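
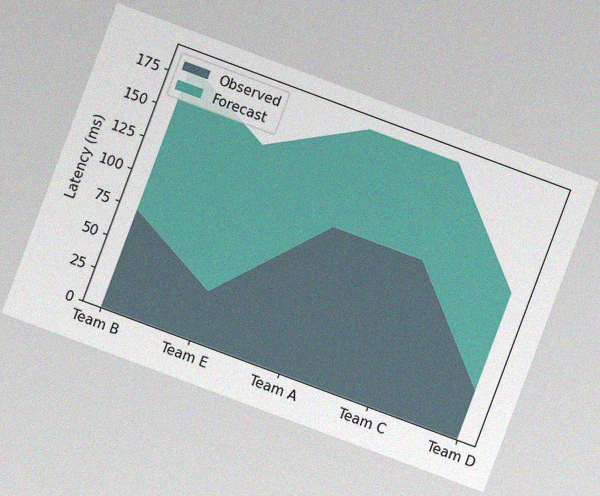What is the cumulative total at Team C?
185ms

The chart is tilted about 20° clockwise, with some photo noise. The stacked total at Team C reaches 185ms.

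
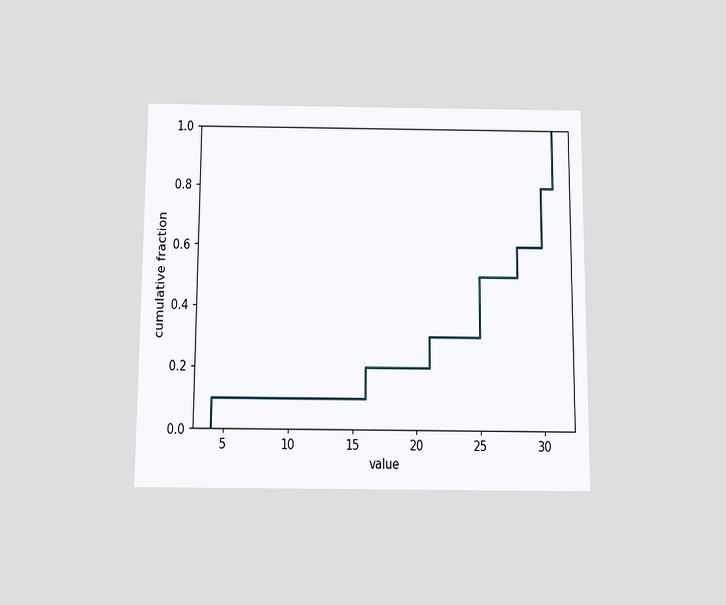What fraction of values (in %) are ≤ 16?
20%

The chart is viewed slightly from below. At x=16 the ECDF step is at 20%.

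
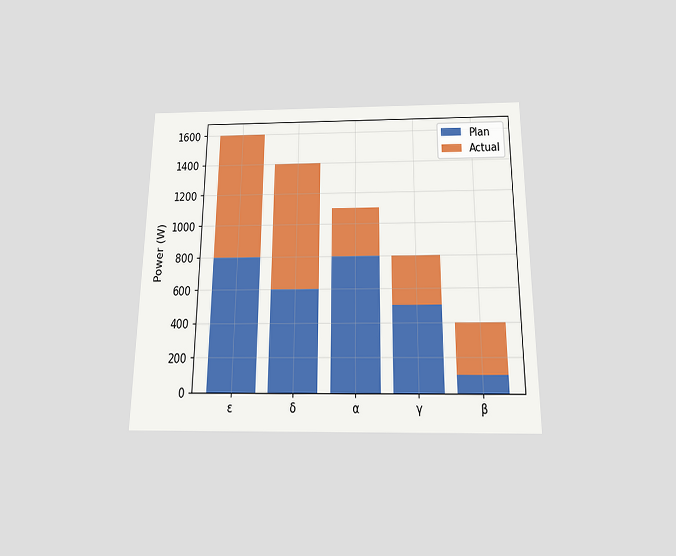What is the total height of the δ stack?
1400W

The chart is viewed slightly from below. The δ stack's top reaches 1400W on the y-axis.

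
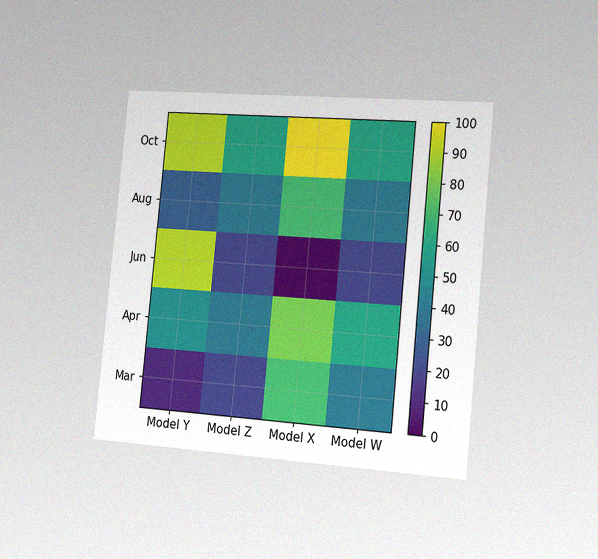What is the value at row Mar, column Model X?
70

The chart is tilted about 6° clockwise and viewed slightly from the right, with some photo noise. Matching cell (Mar, Model X) against the colorbar gives 70.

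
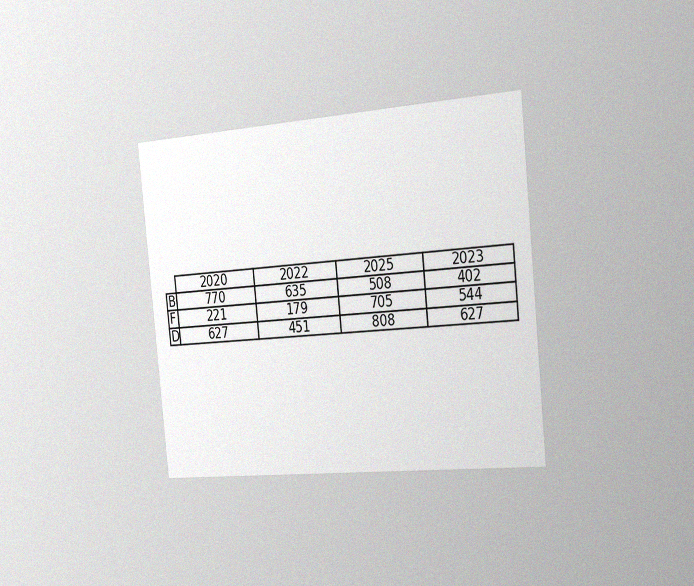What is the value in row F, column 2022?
The chart is tilted about 6° counter-clockwise and viewed slightly from the right, with some photo noise. The (F, 2022) cell reads 179.

179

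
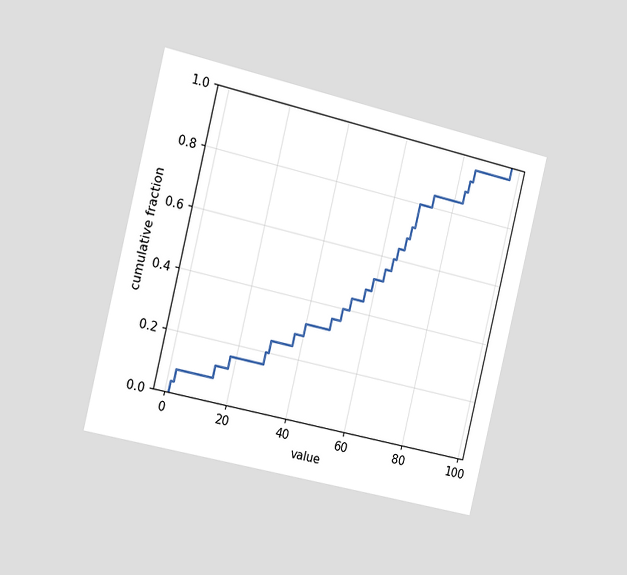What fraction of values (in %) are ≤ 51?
40%

The chart is tilted about 13° clockwise and viewed slightly from the left. At x=51 the ECDF step is at 40%.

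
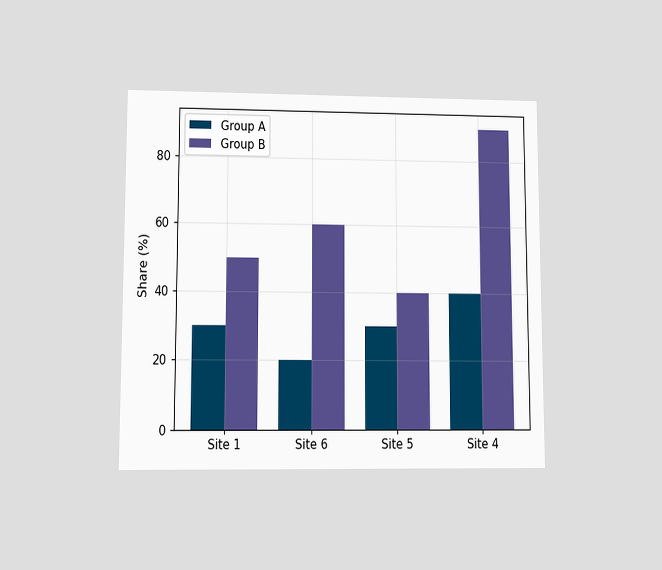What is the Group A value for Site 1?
30%

The chart is viewed at a slight angle. The Group A bar at Site 1 reaches 30% on the y-axis.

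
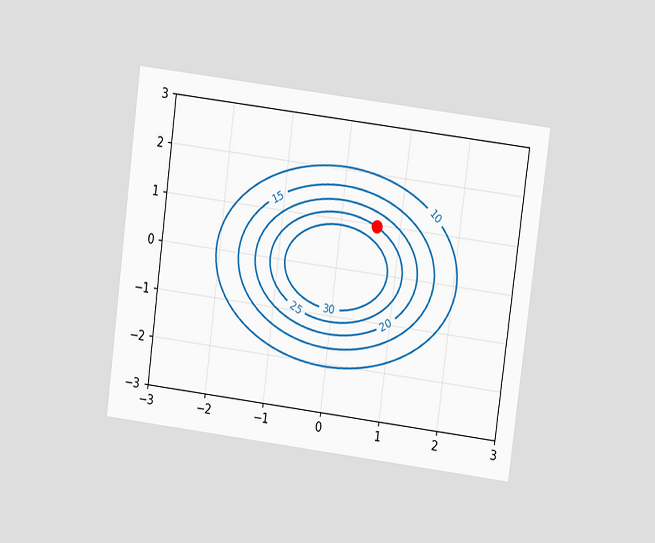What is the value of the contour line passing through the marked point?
25

The chart is tilted about 7° clockwise and viewed at a slight angle. The marked point sits on the contour labelled 25.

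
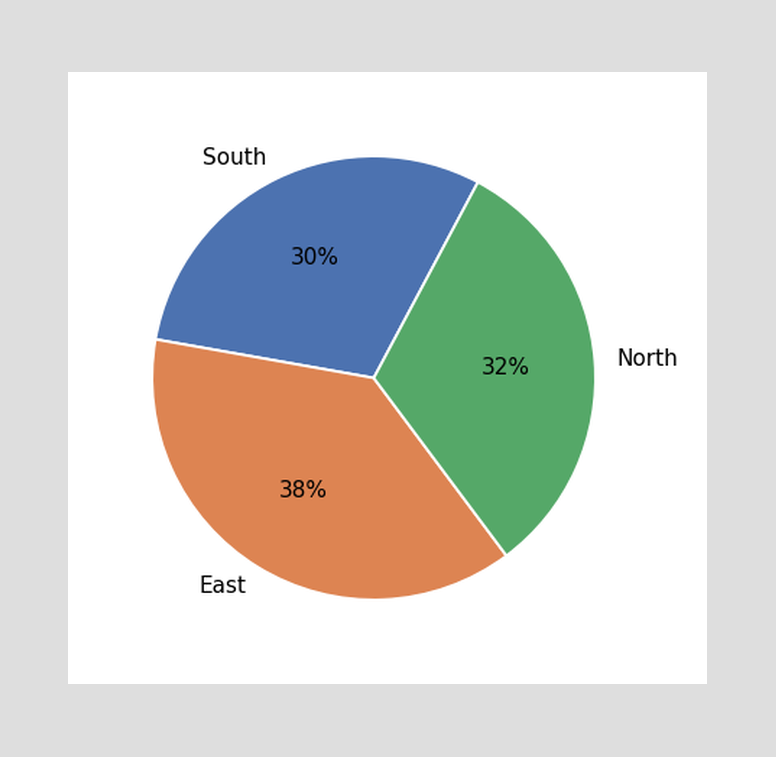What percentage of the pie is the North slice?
32%

The North slice takes up 32% of the pie.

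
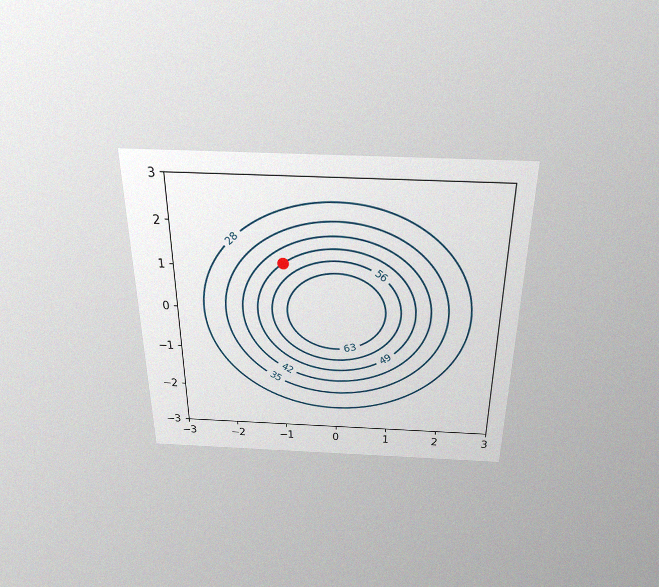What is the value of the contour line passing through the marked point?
The chart is viewed slightly from above, with some photo noise. The marked point sits on the contour labelled 49.

49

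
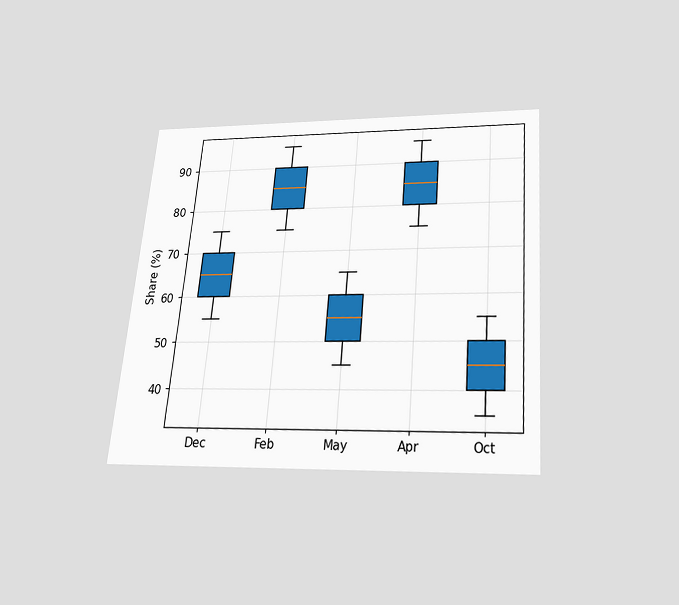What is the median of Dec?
The chart is tilted about 5° clockwise and viewed slightly from below. The median line in the Dec box sits at 65%.

65%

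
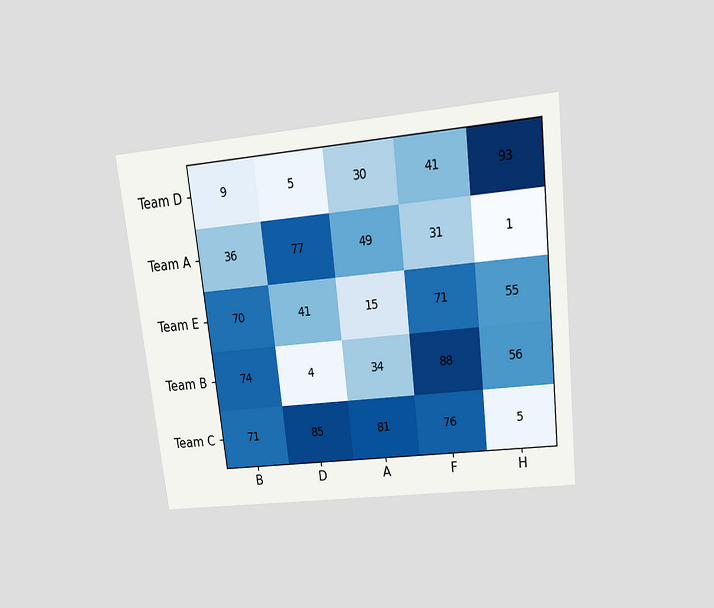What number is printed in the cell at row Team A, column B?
36

The chart is tilted about 7° counter-clockwise and viewed slightly from above. The (Team A, B) cell reads 36.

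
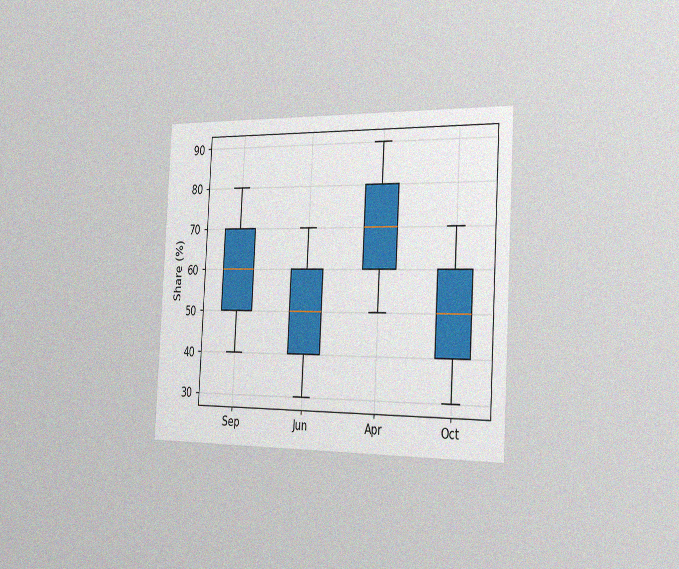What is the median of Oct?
The chart is tilted about 3° clockwise and viewed slightly from the right, with some photo noise. The median line in the Oct box sits at 50%.

50%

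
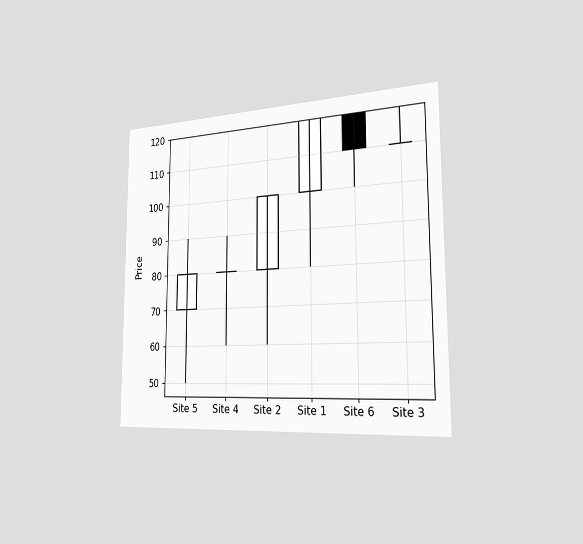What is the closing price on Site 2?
100

The chart is viewed slightly from the right. The Site 2 candle closes at 100.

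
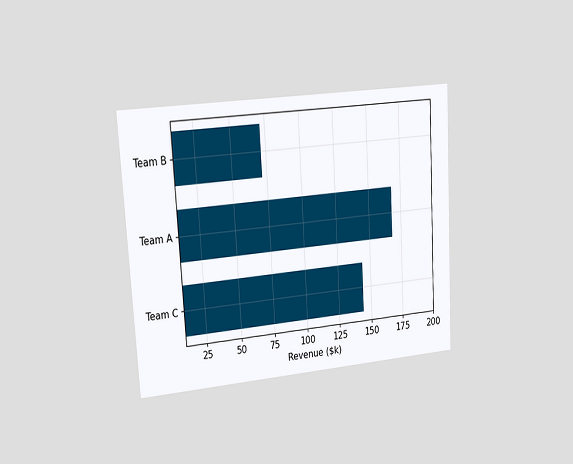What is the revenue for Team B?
$72k

The chart is tilted about 3° counter-clockwise and viewed slightly from the left. Reading along the chart's x-axis, the Team B bar reaches $72k.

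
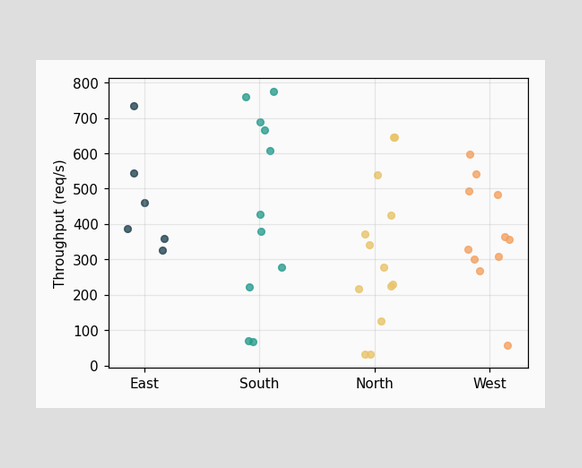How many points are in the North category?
Counting the markers in the North column gives 13.

13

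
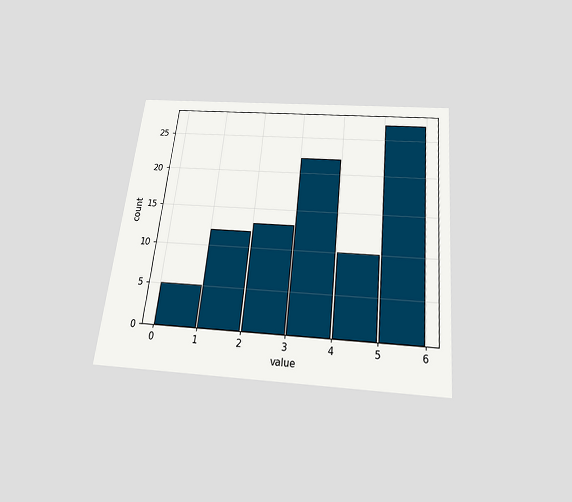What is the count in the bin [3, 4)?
The chart is tilted about 6° clockwise and viewed slightly from below. The [3, 4) bin has height 22.

22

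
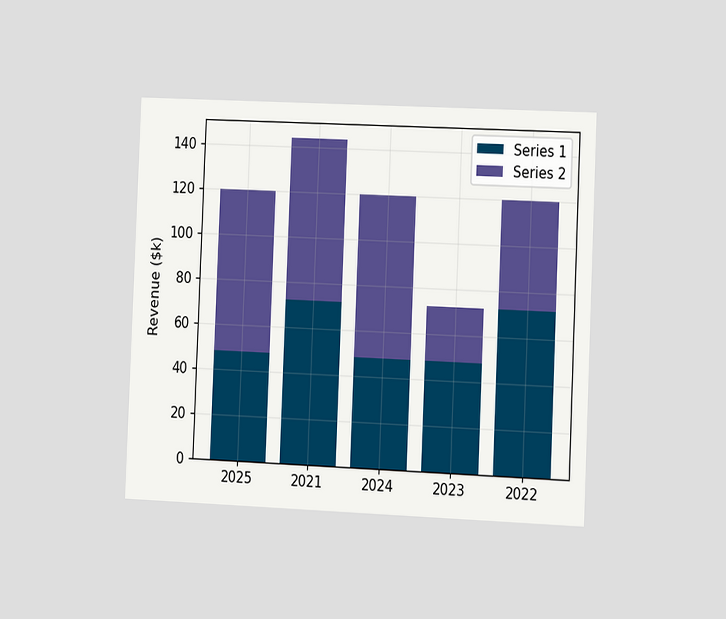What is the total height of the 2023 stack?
$72k

The chart is tilted about 2° clockwise and viewed slightly from the right. The 2023 stack's top reaches $72k on the y-axis.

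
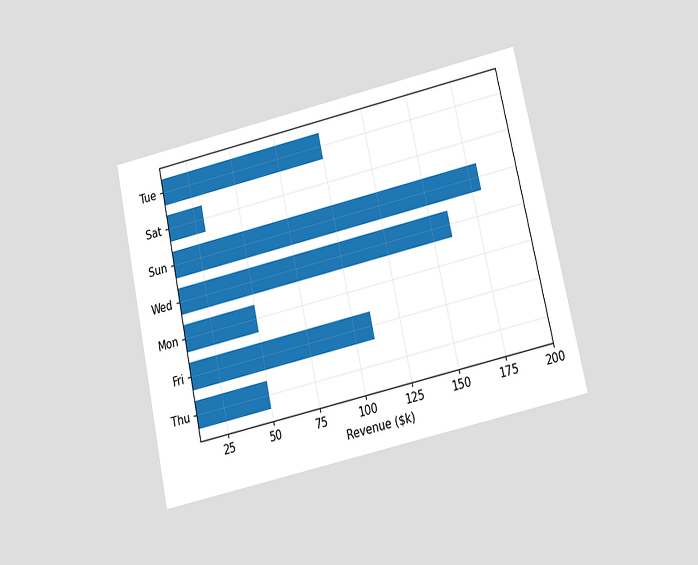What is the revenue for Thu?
The chart is tilted about 12° counter-clockwise and viewed slightly from below. Reading along the chart's x-axis, the Thu bar reaches $50k.

$50k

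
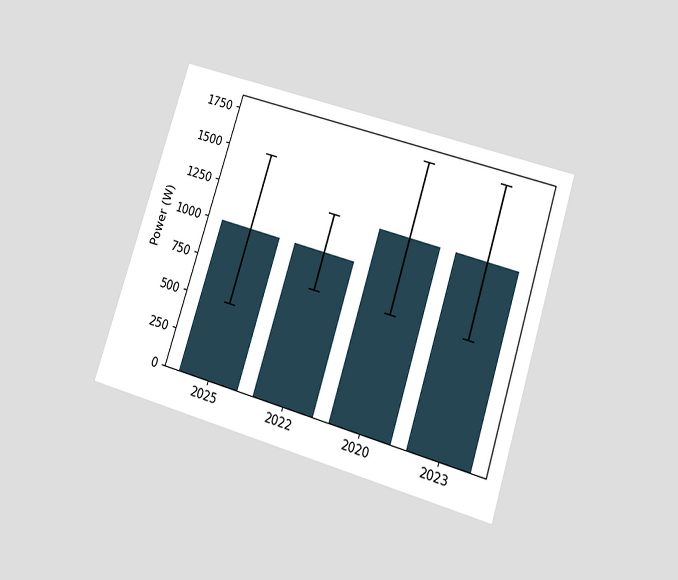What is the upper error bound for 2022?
The chart is tilted about 17° clockwise and viewed slightly from below. The 2022 bar's upper whisker reaches 1250W.

1250W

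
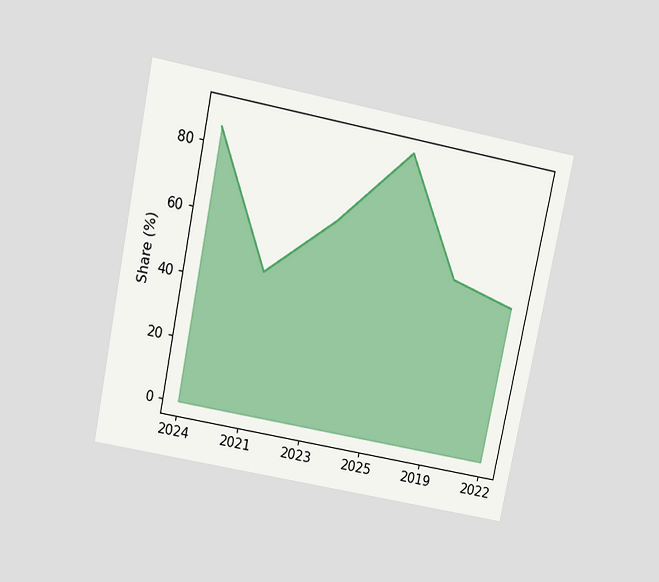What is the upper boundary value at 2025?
The chart is tilted about 11° clockwise and viewed slightly from above. At 2025 the upper boundary is at 90%.

90%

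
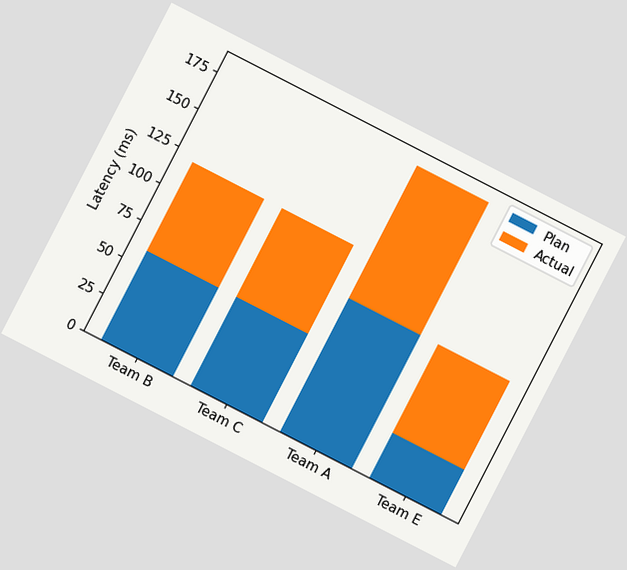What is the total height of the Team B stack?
120ms

The chart is tilted about 27° clockwise. The Team B stack's top reaches 120ms on the y-axis.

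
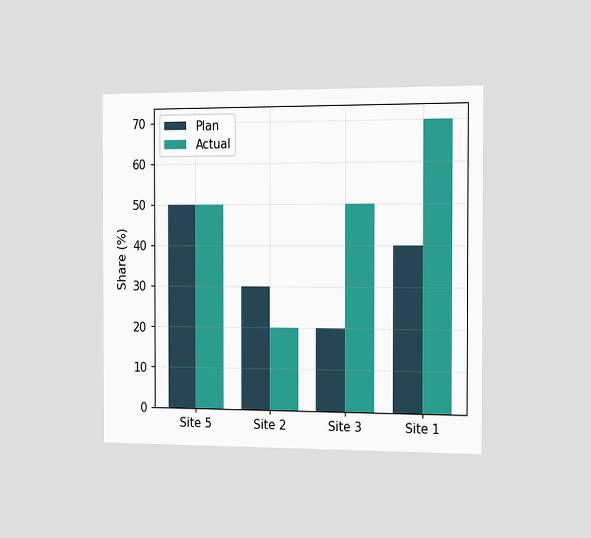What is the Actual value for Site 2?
The chart is viewed slightly from the right. The Actual bar at Site 2 reaches 20% on the y-axis.

20%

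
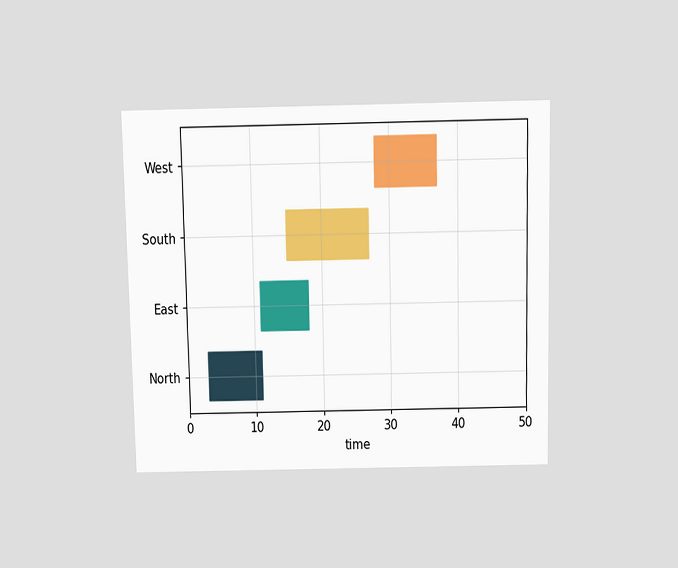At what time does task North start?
3

The chart is viewed slightly from above. The North bar begins at t=3.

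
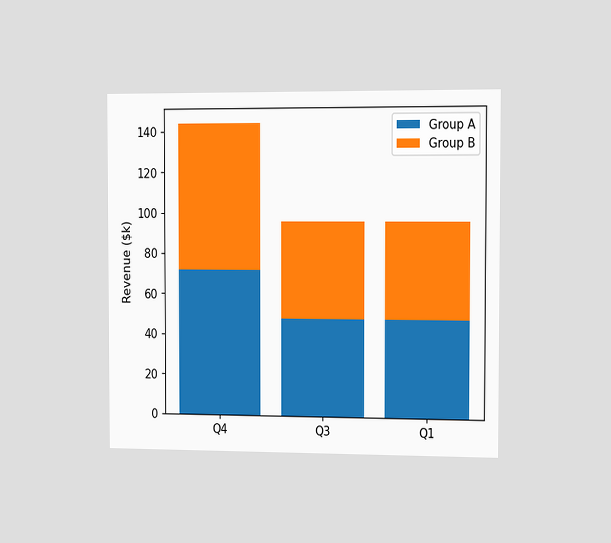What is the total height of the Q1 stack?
The chart is viewed slightly from the right. The Q1 stack's top reaches $96k on the y-axis.

$96k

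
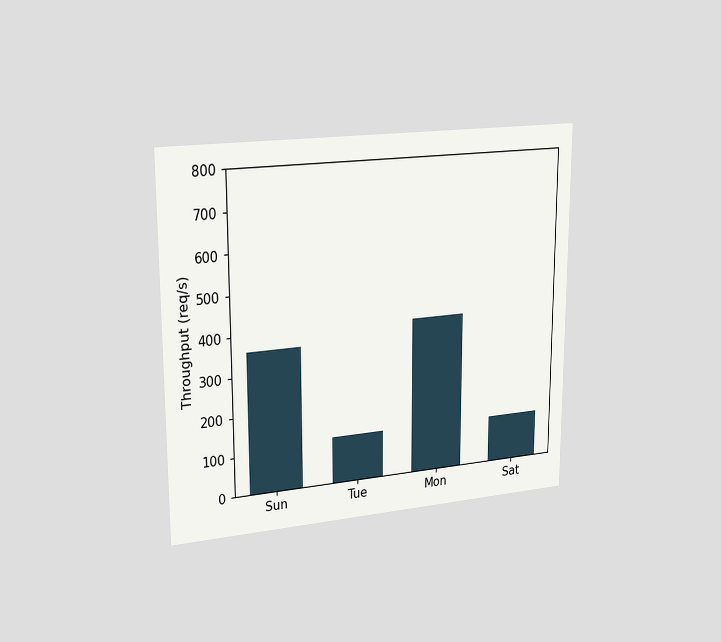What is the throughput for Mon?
The chart is viewed slightly from the left. Reading along the chart's y-axis, the Mon bar reaches 400req/s.

400req/s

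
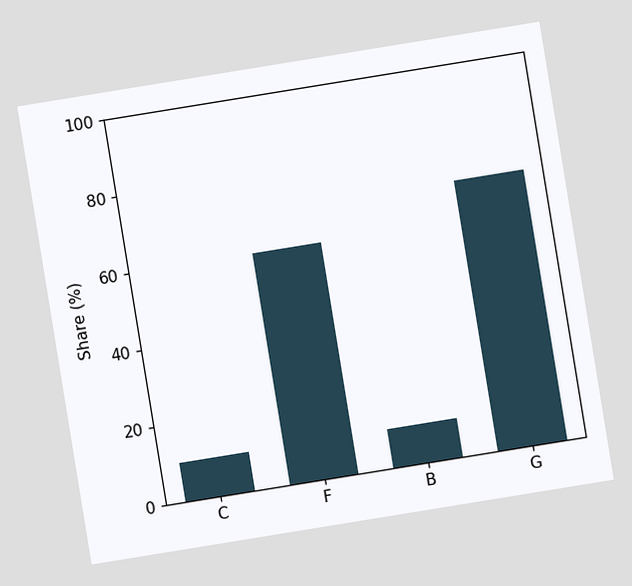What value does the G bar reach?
The chart is tilted about 9° counter-clockwise. Reading along the chart's y-axis, the G bar reaches 70%.

70%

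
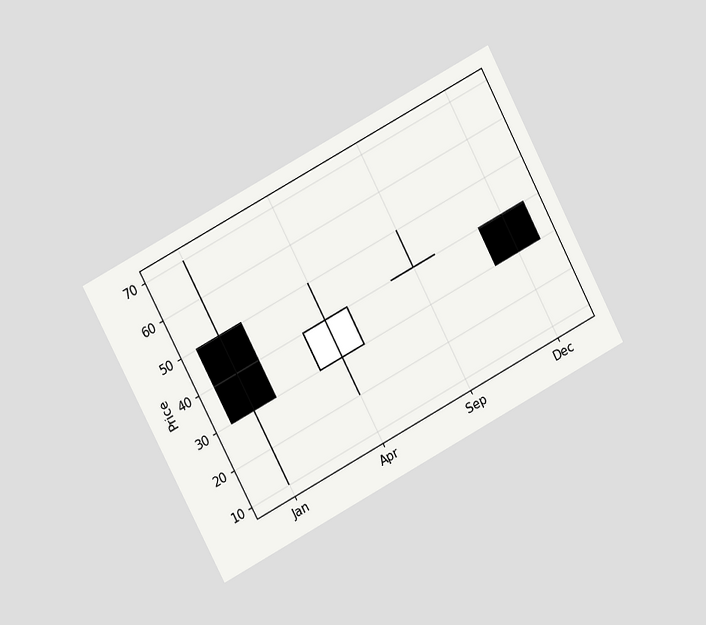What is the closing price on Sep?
The chart is tilted about 28° counter-clockwise and viewed at a slight angle. The Sep candle closes at 40.

40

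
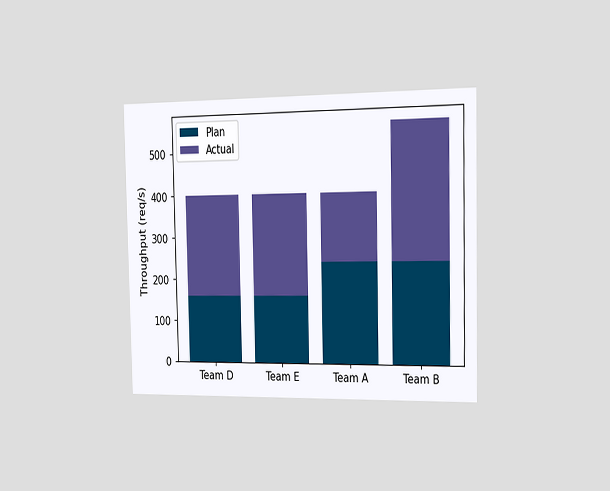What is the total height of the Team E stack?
The chart is viewed slightly from the right. The Team E stack's top reaches 400req/s on the y-axis.

400req/s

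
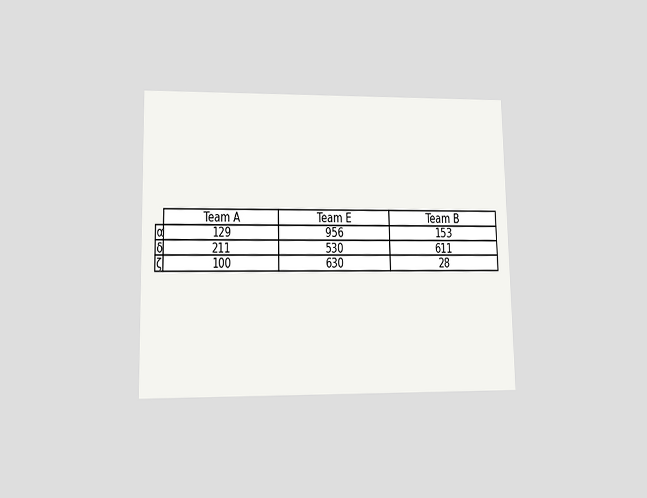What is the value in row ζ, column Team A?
The chart is viewed at a slight angle. The (ζ, Team A) cell reads 100.

100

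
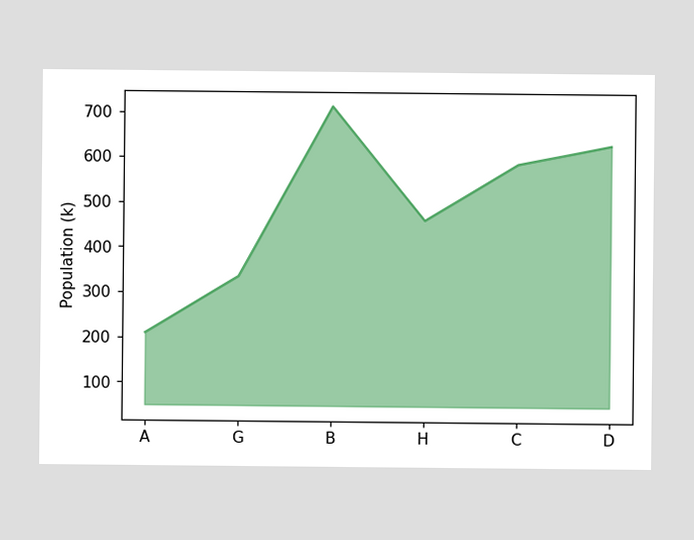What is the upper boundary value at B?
At B the upper boundary is at 714k.

714k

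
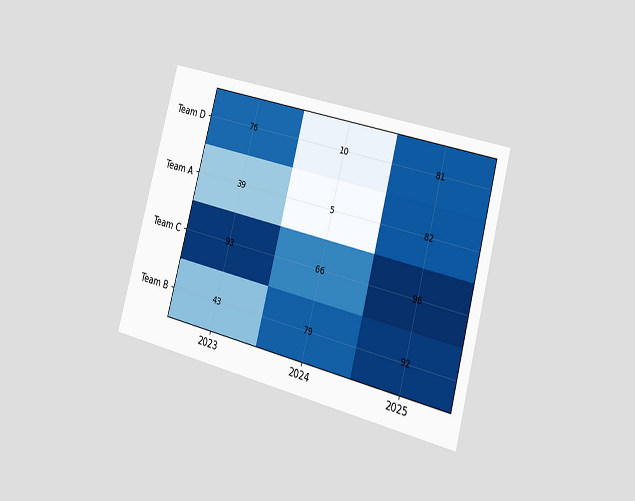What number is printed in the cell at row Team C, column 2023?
The chart is tilted about 15° clockwise and viewed slightly from the right. The (Team C, 2023) cell reads 93.

93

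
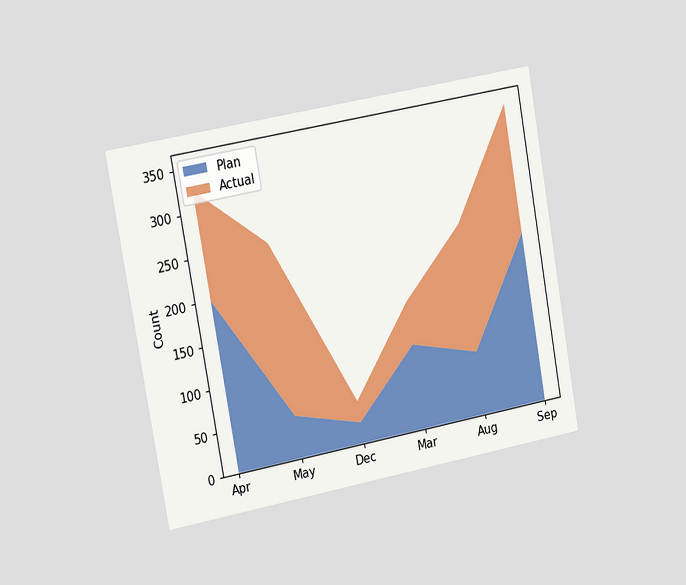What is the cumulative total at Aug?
225

The chart is tilted about 10° counter-clockwise and viewed slightly from the left. The stacked total at Aug reaches 225.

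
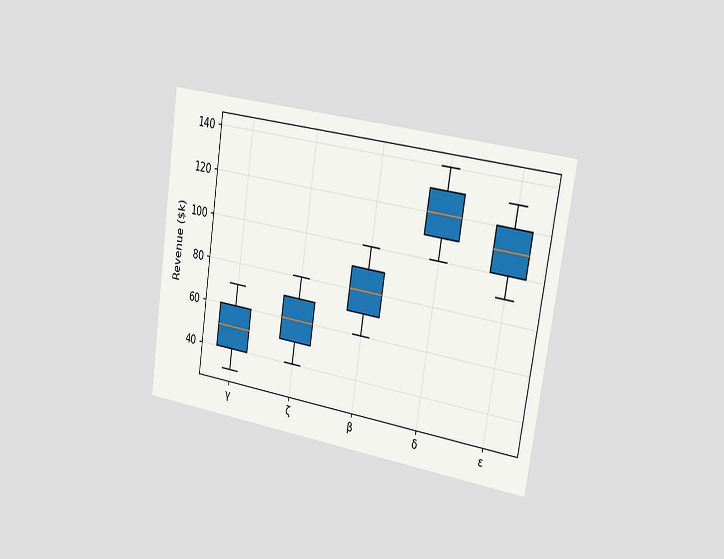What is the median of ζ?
$60k

The chart is tilted about 9° clockwise and viewed slightly from the right. The median line in the ζ box sits at $60k.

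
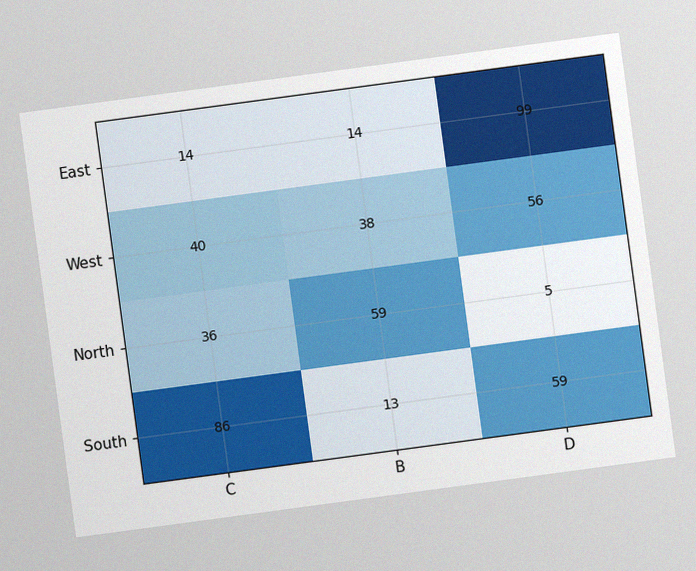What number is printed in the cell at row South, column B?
The chart is tilted about 8° counter-clockwise, with some photo noise. The (South, B) cell reads 13.

13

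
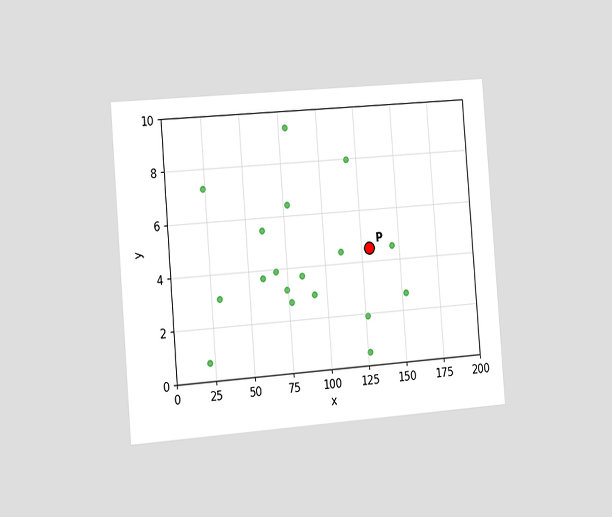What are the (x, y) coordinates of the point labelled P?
(130, 4.5)

The chart is tilted about 4° counter-clockwise and viewed slightly from the left. Following the gridlines from P to each axis, P sits at (130, 4.5).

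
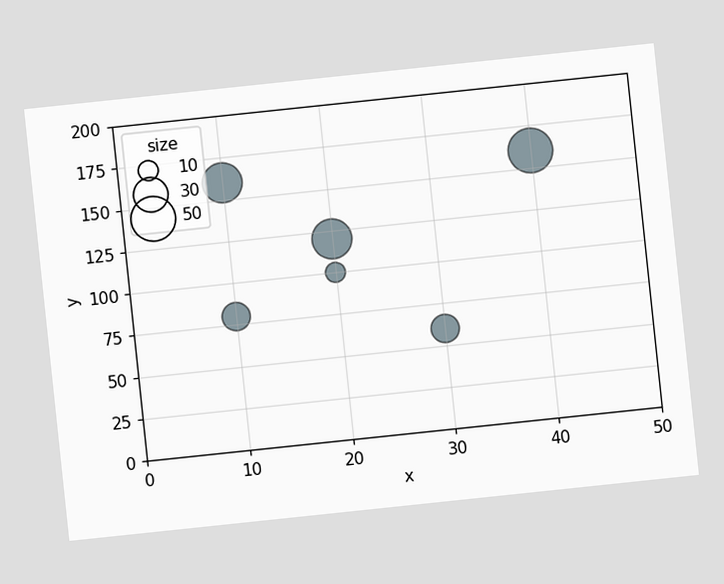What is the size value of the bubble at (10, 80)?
20

The chart is tilted about 6° counter-clockwise. Matching the bubble at (10, 80) against the size legend gives 20.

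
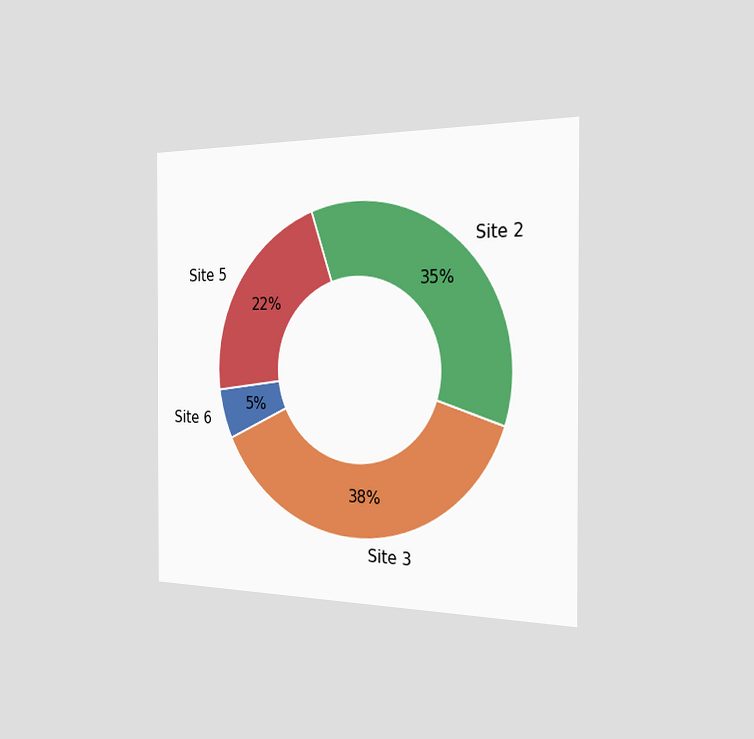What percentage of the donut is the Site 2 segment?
The chart is viewed slightly from the right. The Site 2 segment takes up 35% of the ring.

35%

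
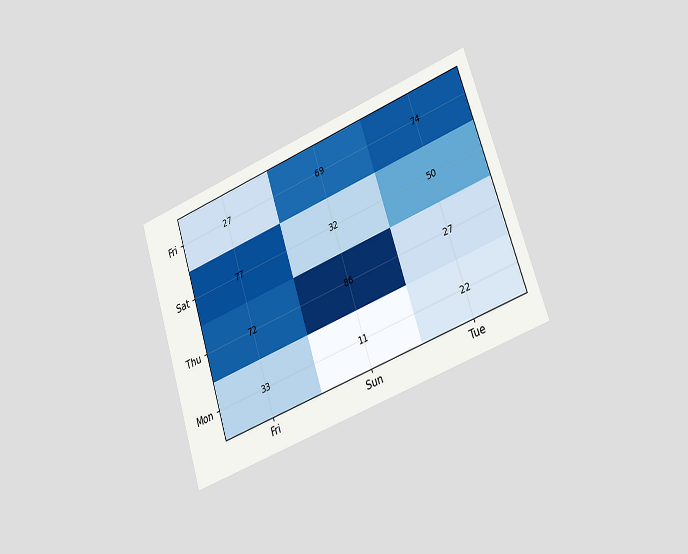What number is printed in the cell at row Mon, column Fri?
33

The chart is tilted about 18° counter-clockwise and viewed slightly from the right. The (Mon, Fri) cell reads 33.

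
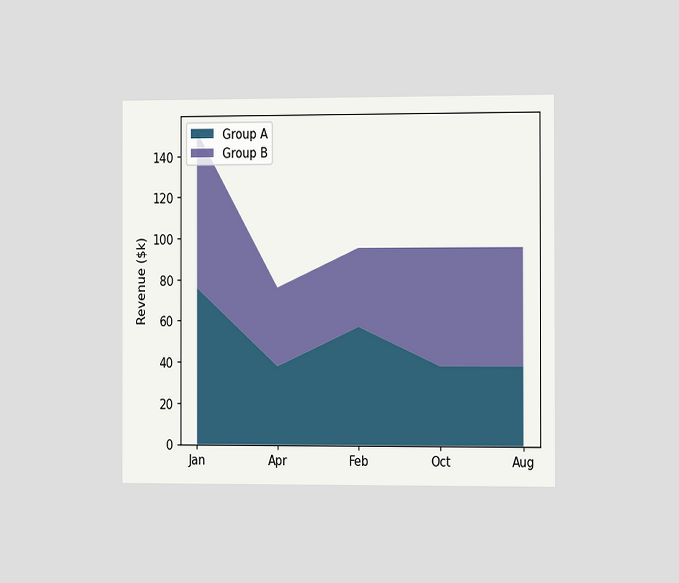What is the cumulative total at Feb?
$95k

The chart is viewed slightly from the right. The stacked total at Feb reaches $95k.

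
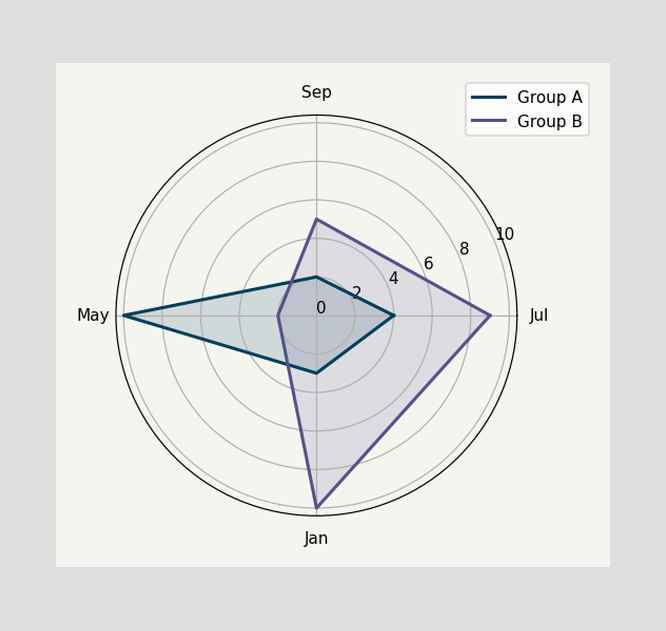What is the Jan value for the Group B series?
10

On the Jan axis, Group B reaches 10.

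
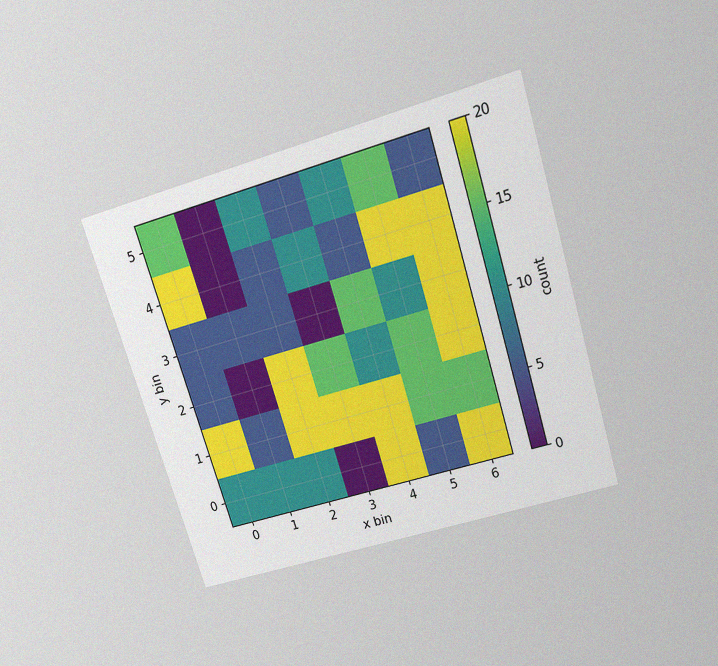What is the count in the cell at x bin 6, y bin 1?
15

The chart is tilted about 17° counter-clockwise and viewed slightly from above, with some photo noise. Matching the cell (6, 1) against the colorbar gives 15.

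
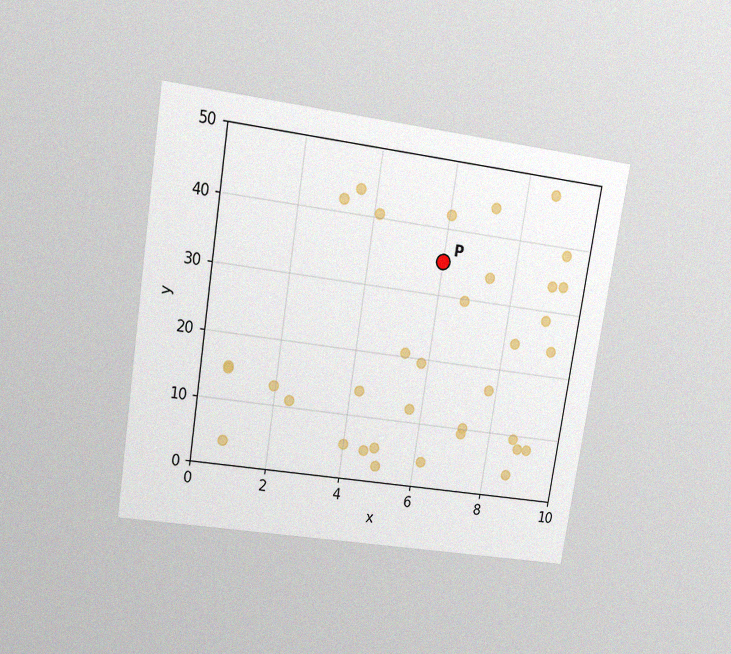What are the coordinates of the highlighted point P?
(6, 35)

The chart is tilted about 9° clockwise and viewed at a slight angle, with some photo noise. Following the gridlines from P to each axis, P sits at (6, 35).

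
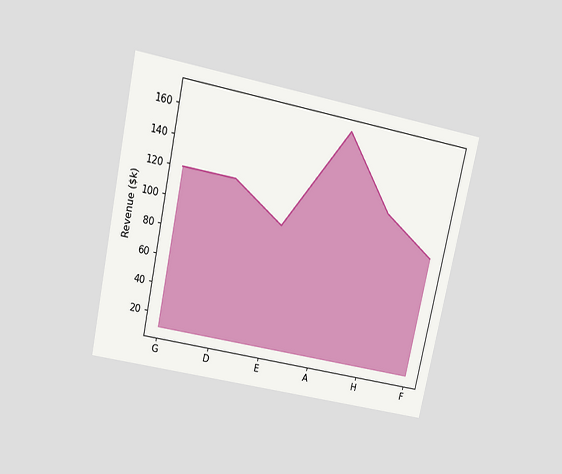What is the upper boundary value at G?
The chart is tilted about 12° clockwise and viewed slightly from above. At G the upper boundary is at $120k.

$120k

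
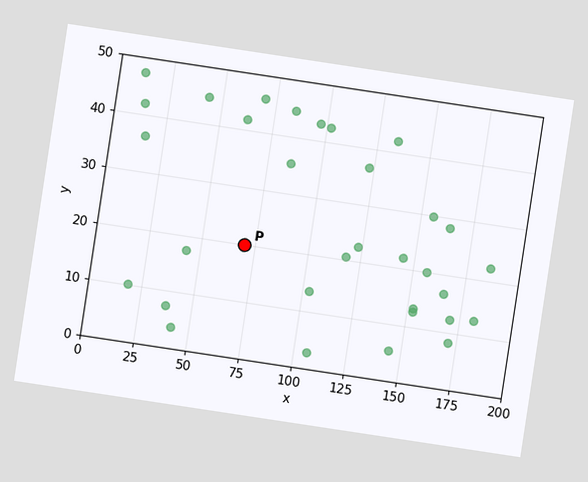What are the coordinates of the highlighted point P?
(70, 20)

The chart is tilted about 9° clockwise. Following the gridlines from P to each axis, P sits at (70, 20).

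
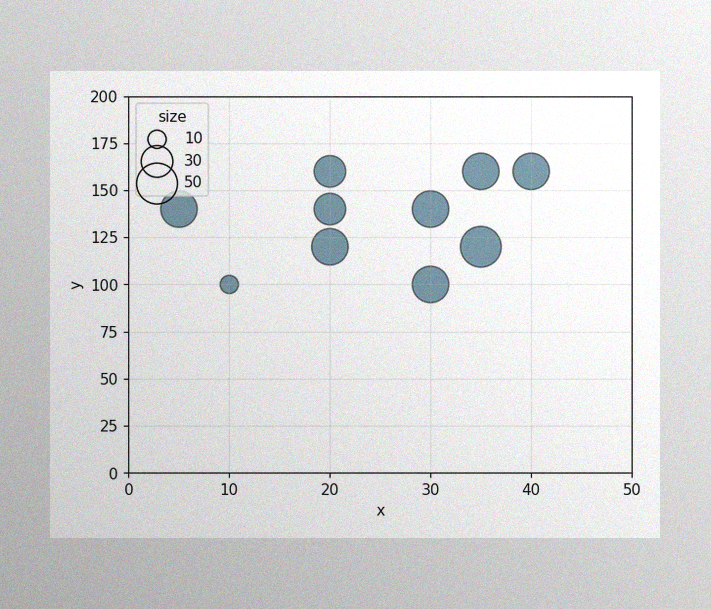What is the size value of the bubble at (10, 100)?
The image has some photo noise and uneven lighting. Matching the bubble at (10, 100) against the size legend gives 10.

10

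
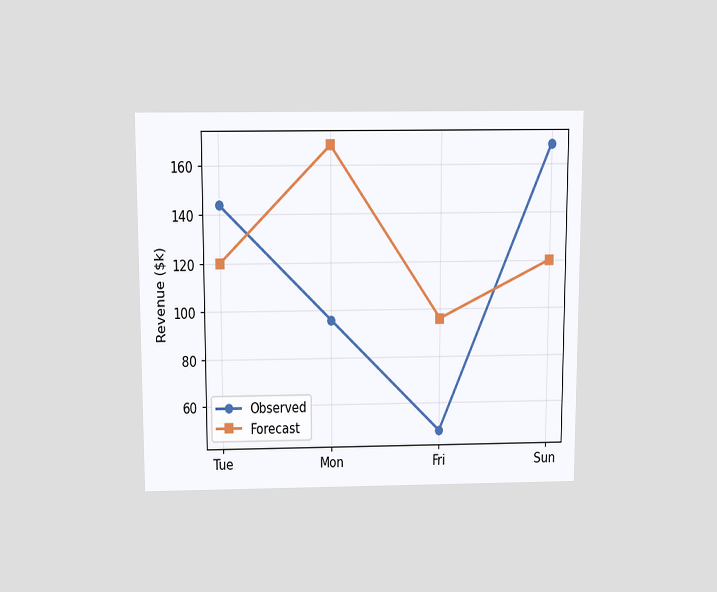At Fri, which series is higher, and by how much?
The chart is viewed slightly from above. At Fri, Forecast sits above the other line by $48k.

Forecast, by $48k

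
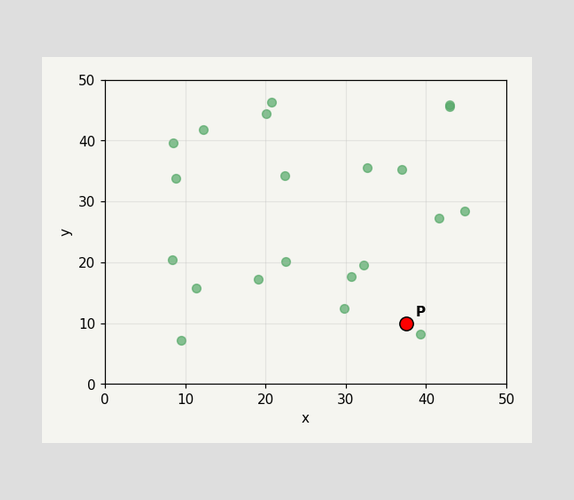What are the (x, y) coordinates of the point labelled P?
(37.5, 10)

Following the gridlines from P to each axis, P sits at (37.5, 10).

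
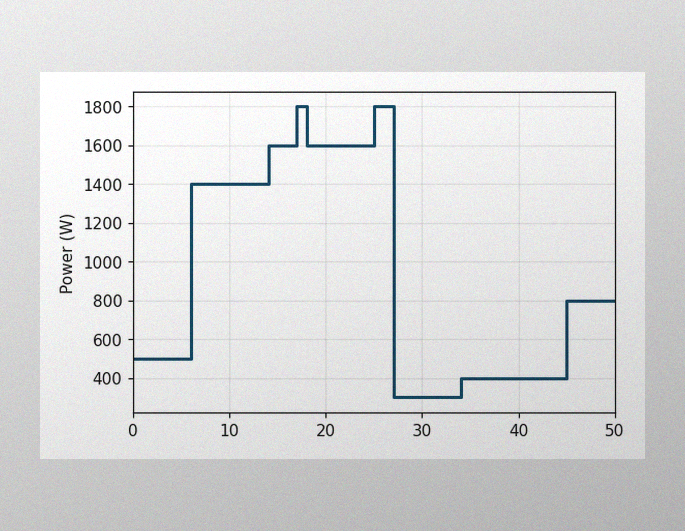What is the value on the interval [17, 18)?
1800W

The image has some photo noise and uneven lighting. On [17, 18) the step sits at 1800W.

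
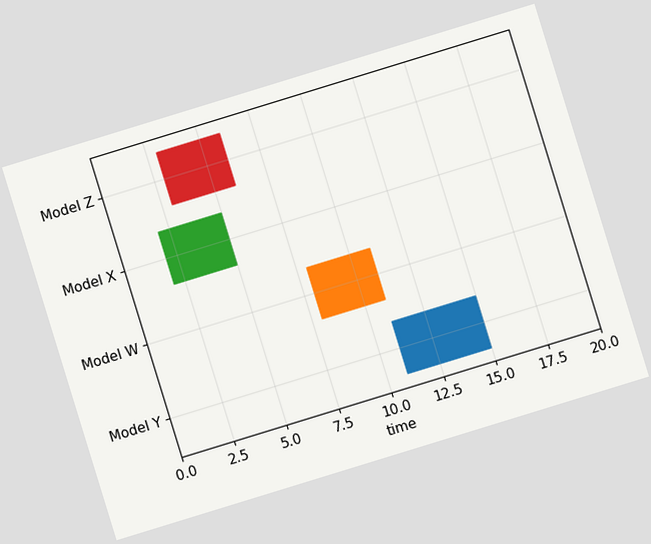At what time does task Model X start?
The chart is tilted about 17° counter-clockwise. The Model X bar begins at t=2.

2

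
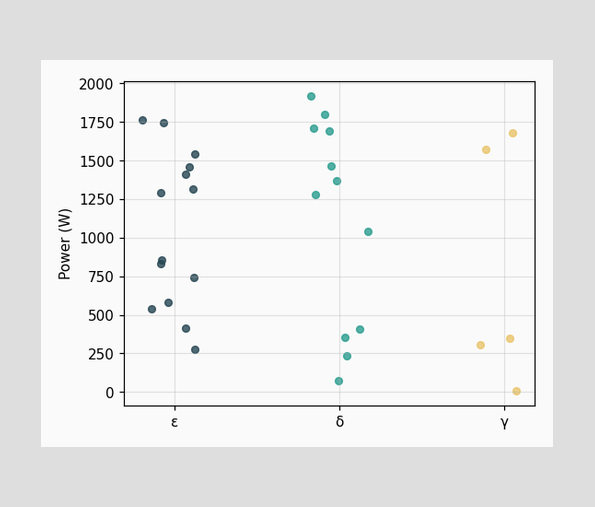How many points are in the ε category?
14

Counting the markers in the ε column gives 14.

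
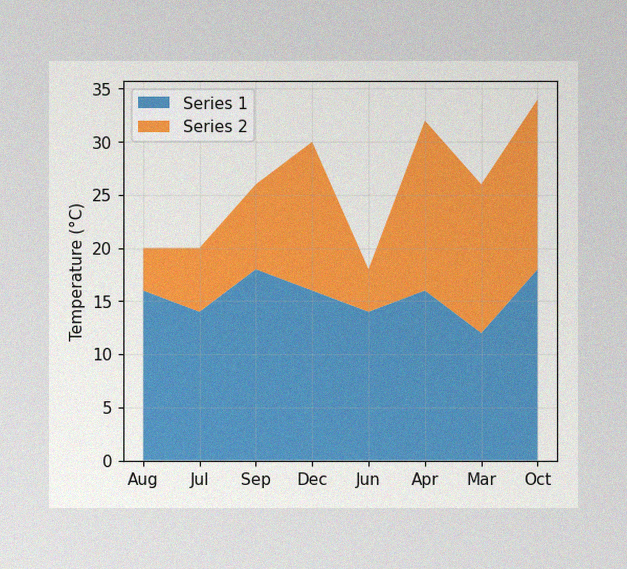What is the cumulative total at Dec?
30°C

The image has some photo noise and uneven lighting. The stacked total at Dec reaches 30°C.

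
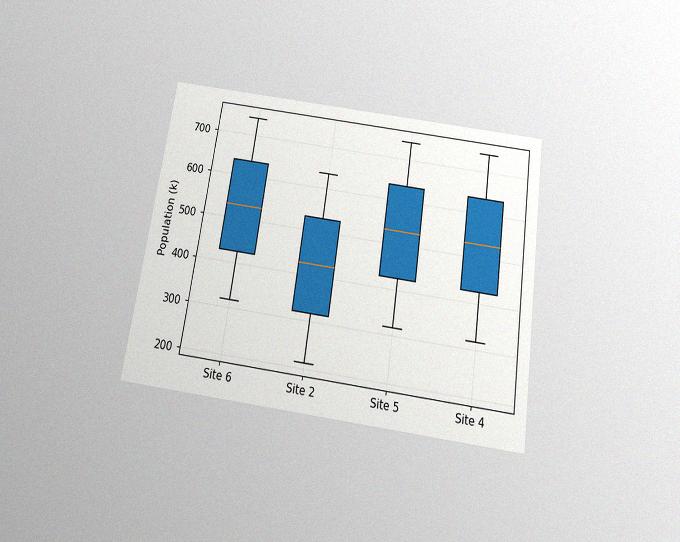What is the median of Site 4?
530k

The chart is tilted about 8° clockwise and viewed slightly from below, with some photo noise. The median line in the Site 4 box sits at 530k.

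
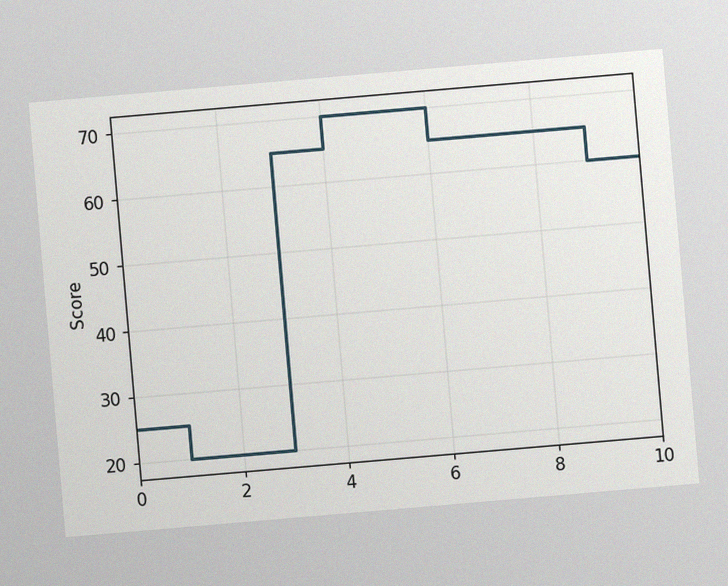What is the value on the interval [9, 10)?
The chart is tilted about 5° counter-clockwise, with some photo noise. On [9, 10) the step sits at 60.

60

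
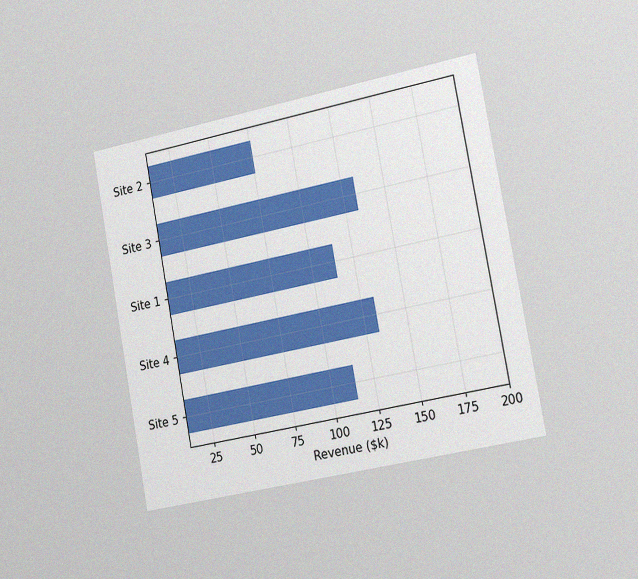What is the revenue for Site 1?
$114k

The chart is tilted about 11° counter-clockwise and viewed slightly from the right, with some photo noise. Reading along the chart's x-axis, the Site 1 bar reaches $114k.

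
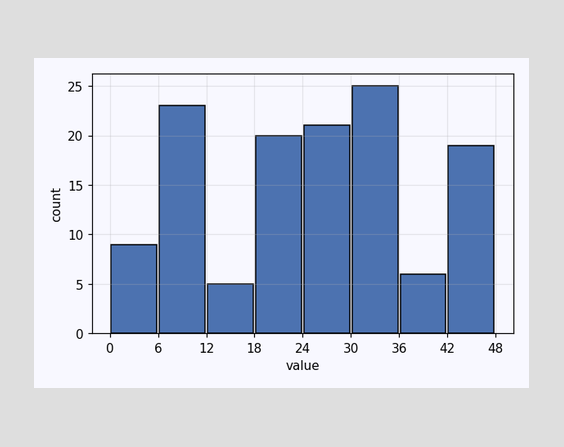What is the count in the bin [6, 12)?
The [6, 12) bin has height 23.

23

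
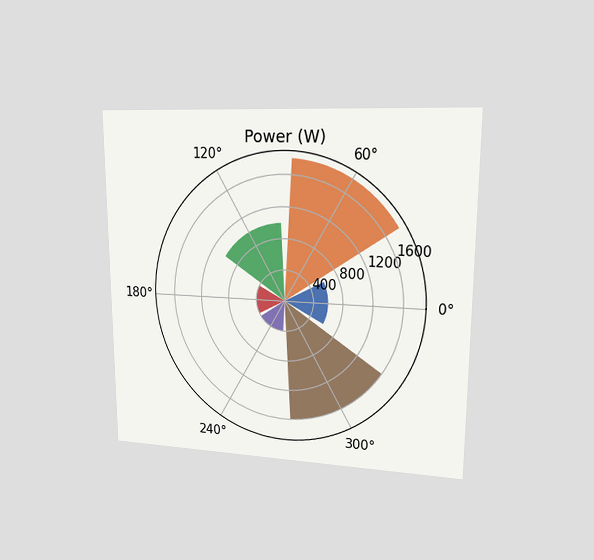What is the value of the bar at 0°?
600W

The chart is viewed at a slight angle. The bar at 0° reaches 600W on the radial axis.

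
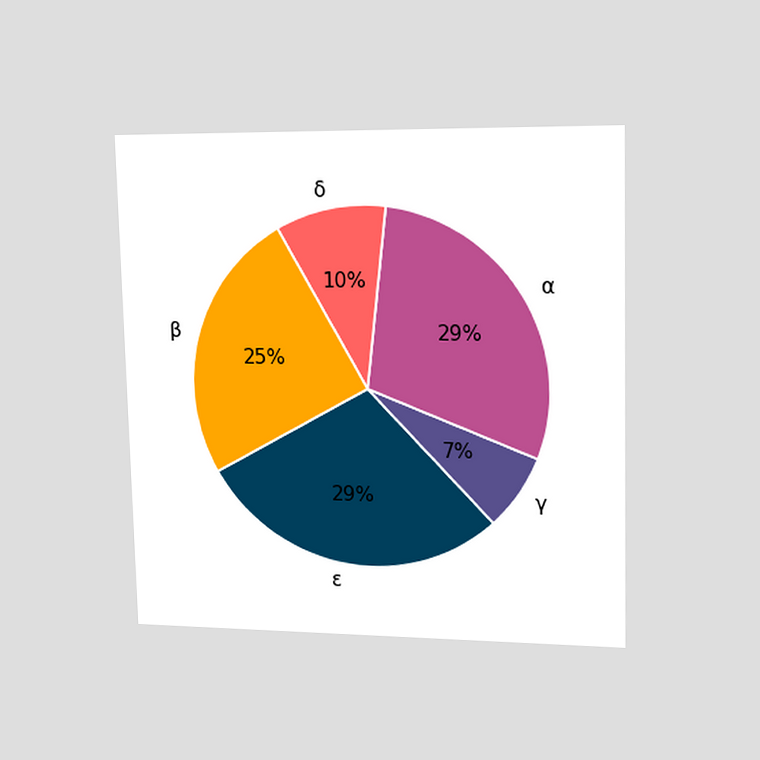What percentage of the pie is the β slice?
25%

The chart is viewed slightly from the right. The β slice takes up 25% of the pie.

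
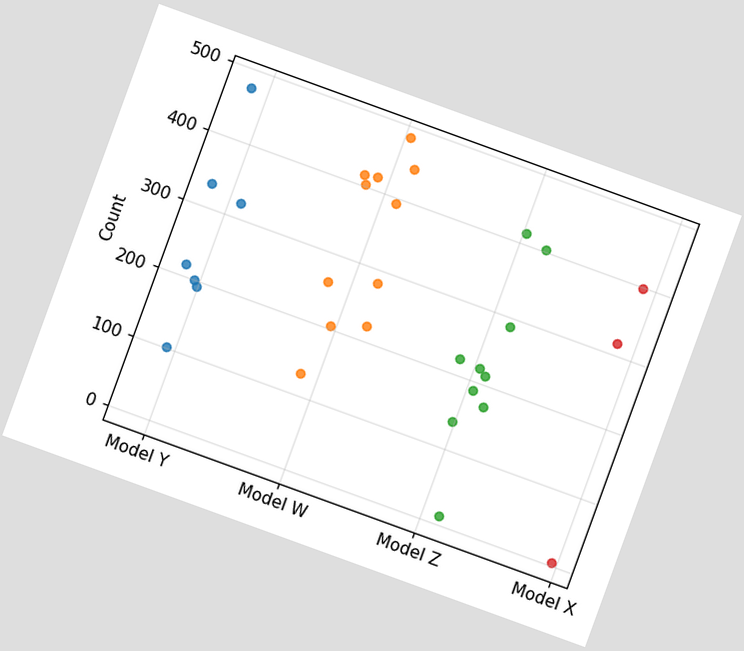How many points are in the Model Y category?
7

The chart is tilted about 20° clockwise. Counting the markers in the Model Y column gives 7.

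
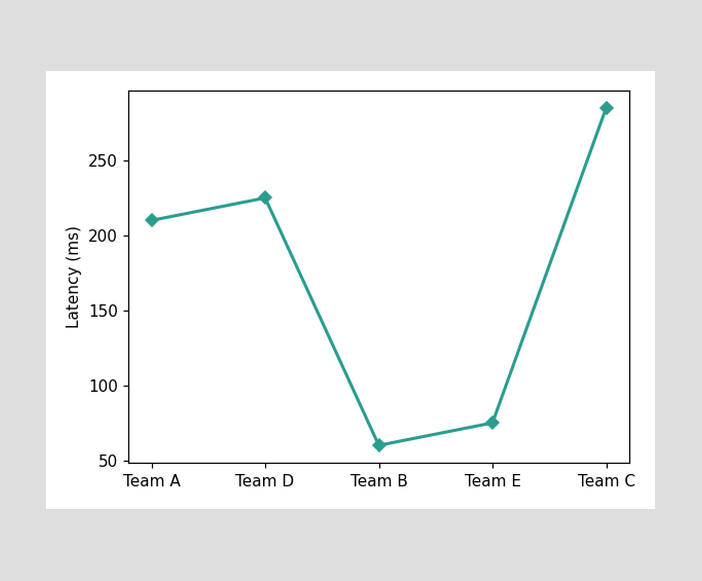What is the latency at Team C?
At Team C, the line is at 285ms.

285ms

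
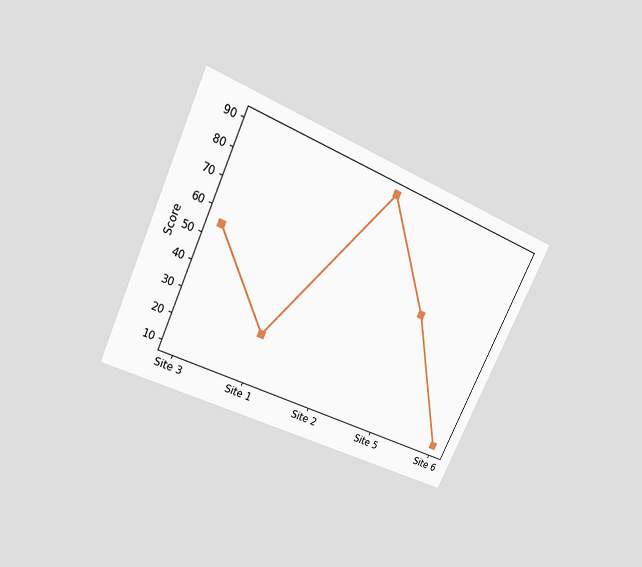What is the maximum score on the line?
90

The chart is tilted about 25° clockwise and viewed slightly from above. The highest point is at Site 2, and reading across to the y-axis gives 90.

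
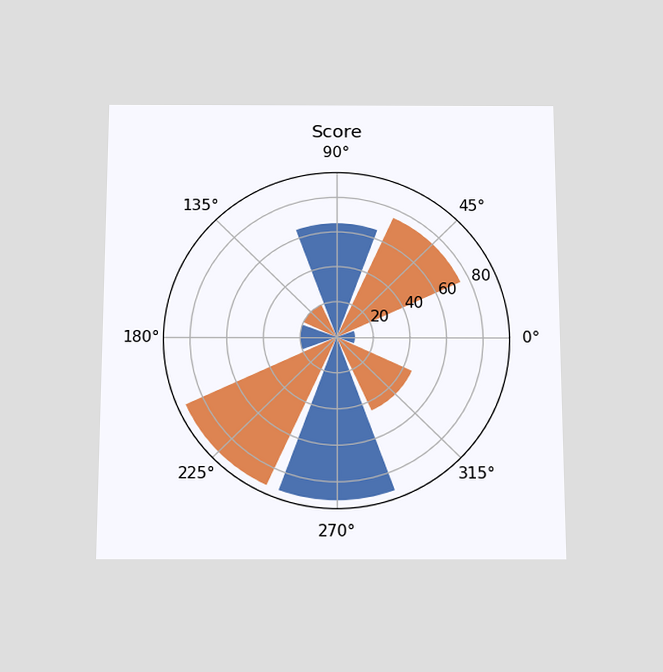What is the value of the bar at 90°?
The chart is viewed slightly from below. The bar at 90° reaches 65 on the radial axis.

65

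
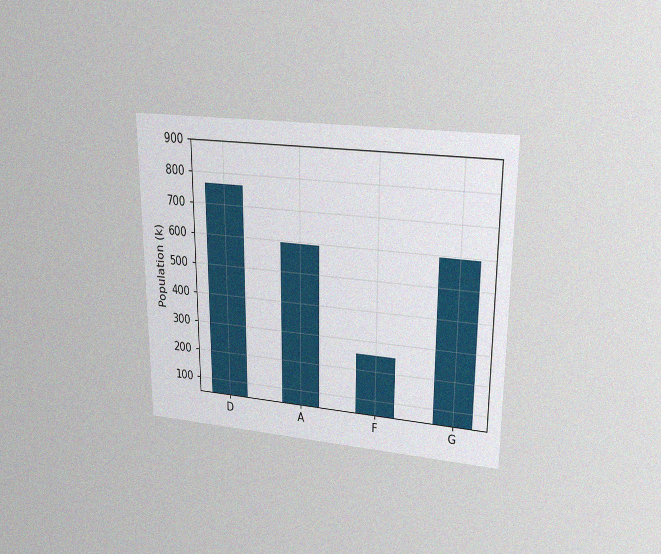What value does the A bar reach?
The chart is viewed at a slight angle, with some photo noise. Reading along the chart's y-axis, the A bar reaches 595k.

595k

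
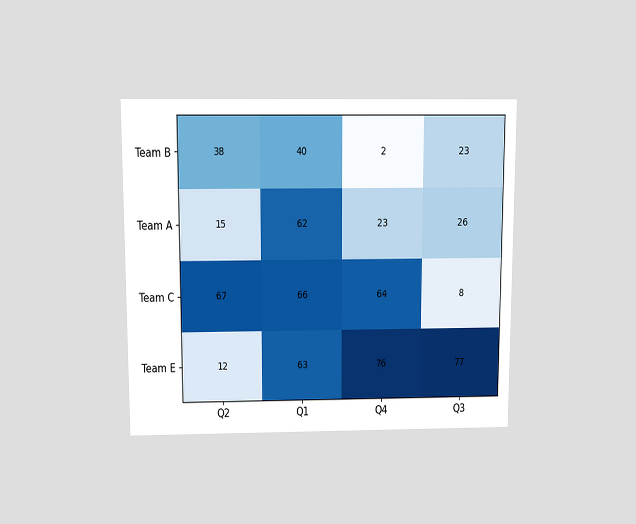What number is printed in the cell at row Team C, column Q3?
The chart is viewed slightly from above. The (Team C, Q3) cell reads 8.

8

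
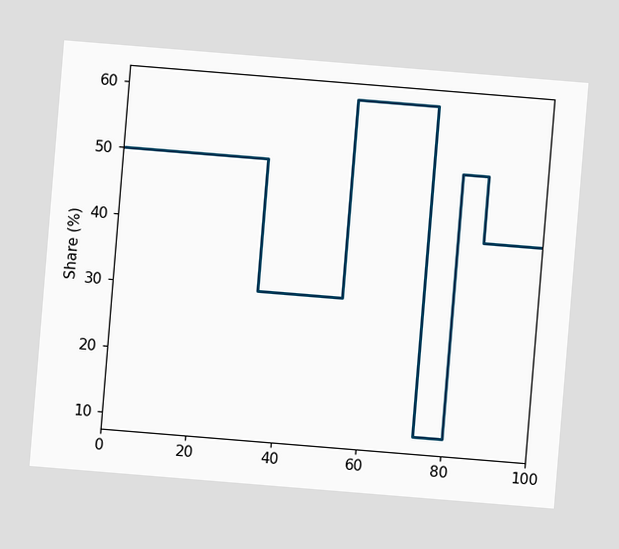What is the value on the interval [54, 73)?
The chart is tilted about 5° clockwise. On [54, 73) the step sits at 60%.

60%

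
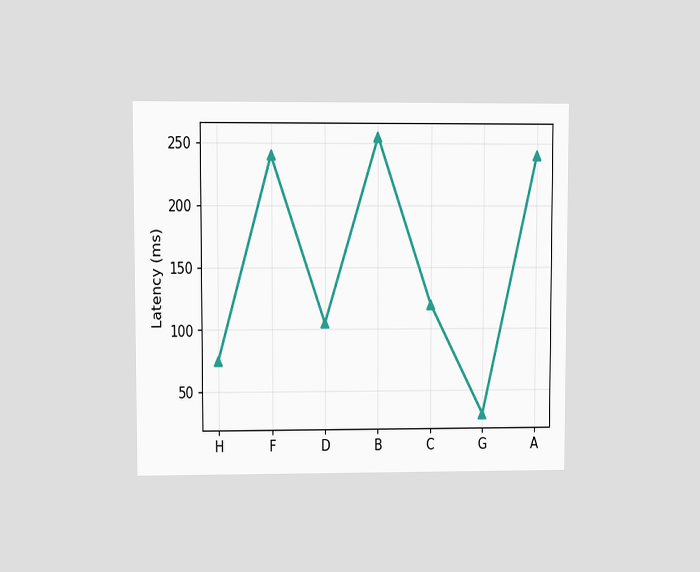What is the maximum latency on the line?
255ms

The chart is viewed at a slight angle. The highest point is at B, and reading across to the y-axis gives 255ms.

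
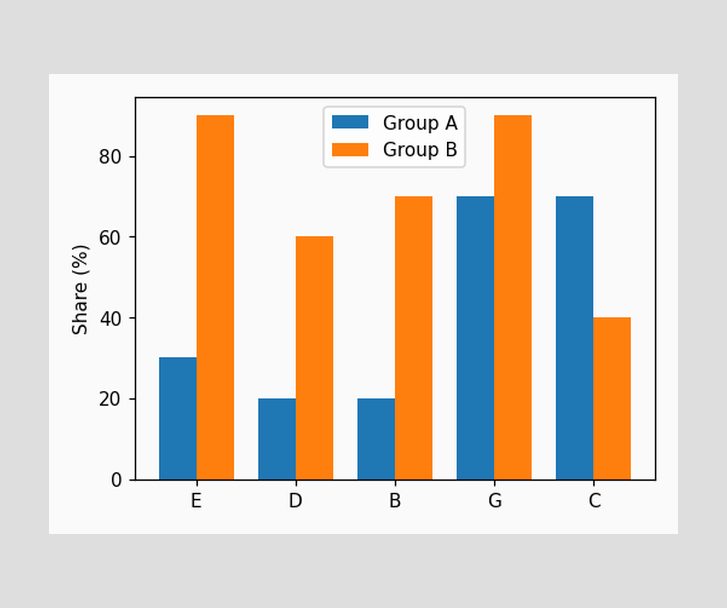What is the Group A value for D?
20%

The Group A bar at D reaches 20% on the y-axis.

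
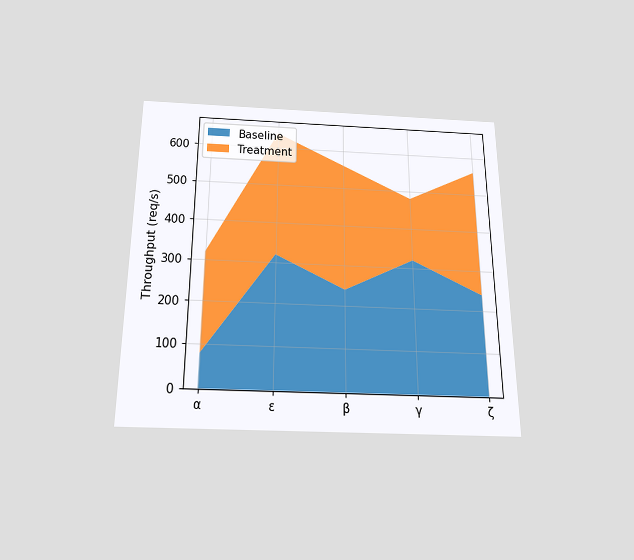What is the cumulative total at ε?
The chart is viewed slightly from below. The stacked total at ε reaches 640req/s.

640req/s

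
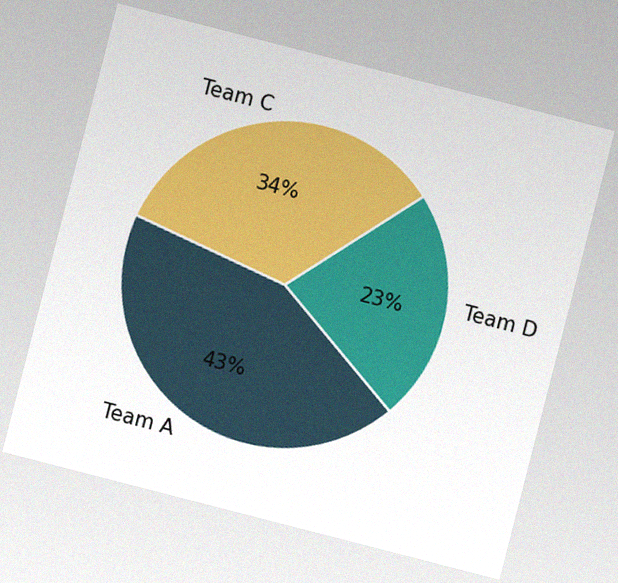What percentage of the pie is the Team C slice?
The chart is tilted about 14° clockwise, with some photo noise. The Team C slice takes up 34% of the pie.

34%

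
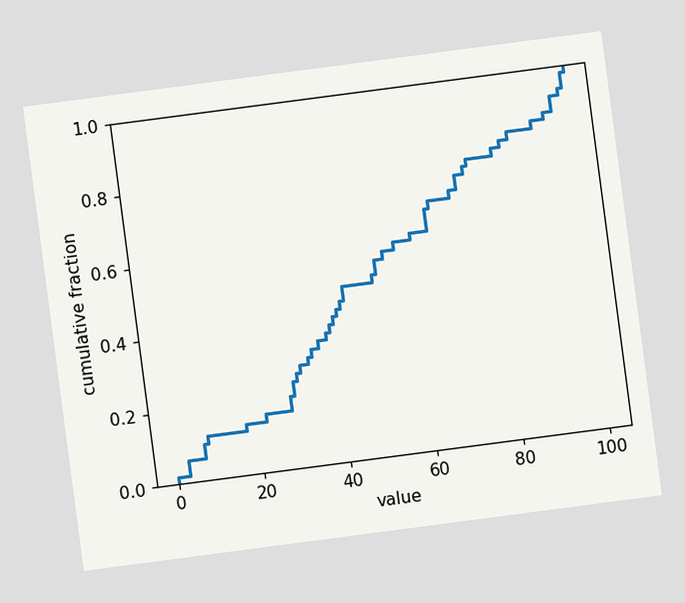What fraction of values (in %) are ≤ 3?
The chart is tilted about 7° counter-clockwise. At x=3 the ECDF step is at 6%.

6%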